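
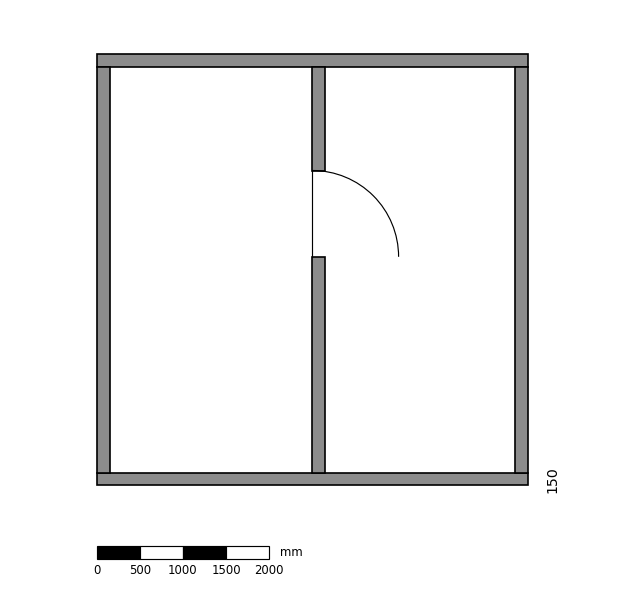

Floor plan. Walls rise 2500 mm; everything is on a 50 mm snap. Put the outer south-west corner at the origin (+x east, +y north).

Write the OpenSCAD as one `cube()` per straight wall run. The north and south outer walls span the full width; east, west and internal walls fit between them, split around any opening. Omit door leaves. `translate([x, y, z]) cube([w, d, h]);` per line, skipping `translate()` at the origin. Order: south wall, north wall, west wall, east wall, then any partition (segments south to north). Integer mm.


cube([5000, 150, 2500]);
translate([0, 4850, 0]) cube([5000, 150, 2500]);
translate([0, 150, 0]) cube([150, 4700, 2500]);
translate([4850, 150, 0]) cube([150, 4700, 2500]);
translate([2500, 150, 0]) cube([150, 2500, 2500]);
translate([2500, 3650, 0]) cube([150, 1200, 2500]);


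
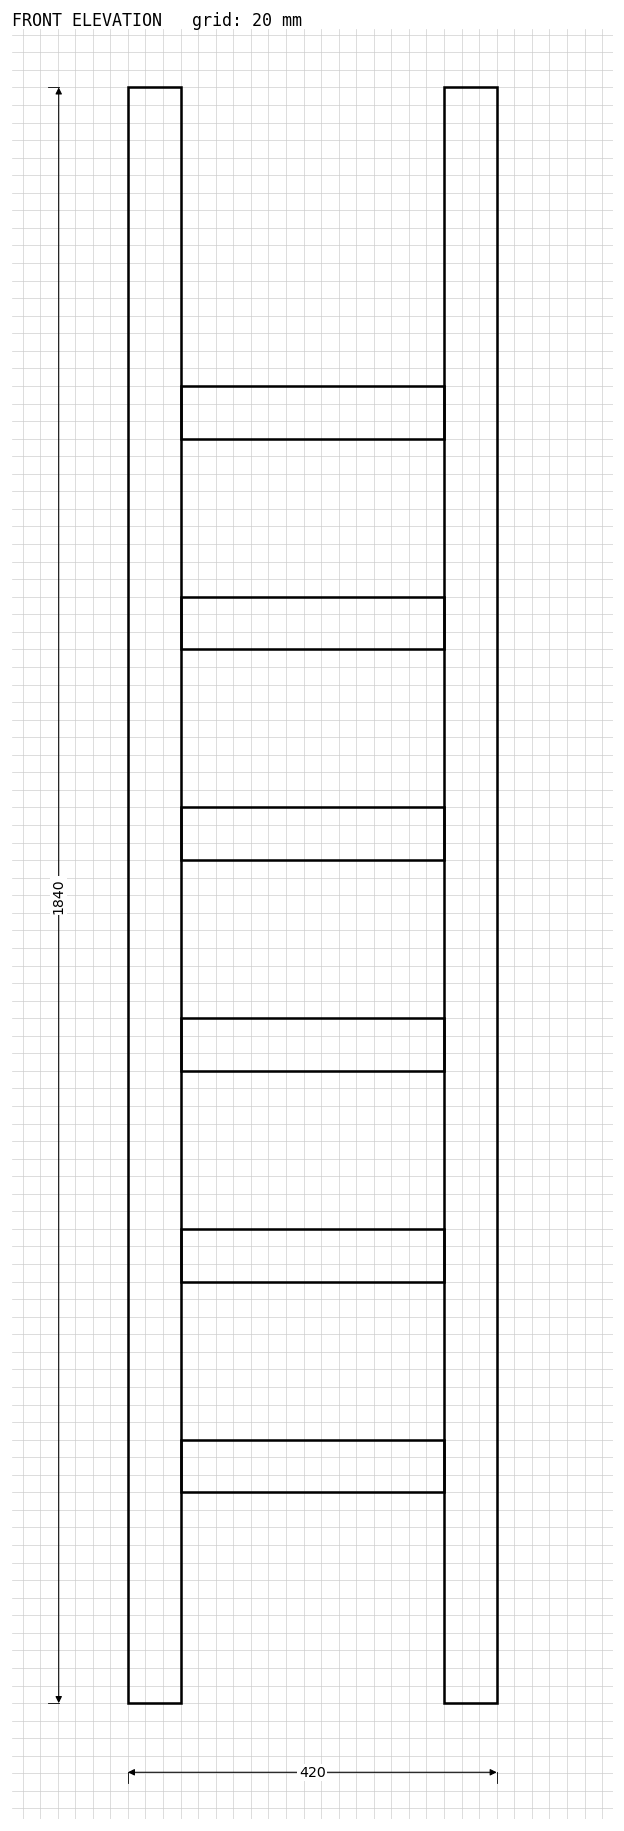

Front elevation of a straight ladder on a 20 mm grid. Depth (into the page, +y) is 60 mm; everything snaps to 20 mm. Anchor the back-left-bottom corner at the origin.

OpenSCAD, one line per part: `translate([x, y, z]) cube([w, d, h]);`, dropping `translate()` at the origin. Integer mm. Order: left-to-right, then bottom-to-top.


cube([60, 60, 1840]);
translate([60, 0, 240]) cube([300, 60, 60]);
translate([60, 0, 480]) cube([300, 60, 60]);
translate([60, 0, 720]) cube([300, 60, 60]);
translate([60, 0, 960]) cube([300, 60, 60]);
translate([60, 0, 1200]) cube([300, 60, 60]);
translate([60, 0, 1440]) cube([300, 60, 60]);
translate([360, 0, 0]) cube([60, 60, 1840]);


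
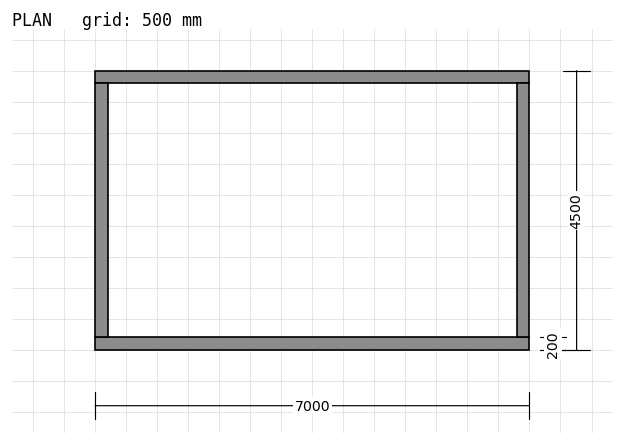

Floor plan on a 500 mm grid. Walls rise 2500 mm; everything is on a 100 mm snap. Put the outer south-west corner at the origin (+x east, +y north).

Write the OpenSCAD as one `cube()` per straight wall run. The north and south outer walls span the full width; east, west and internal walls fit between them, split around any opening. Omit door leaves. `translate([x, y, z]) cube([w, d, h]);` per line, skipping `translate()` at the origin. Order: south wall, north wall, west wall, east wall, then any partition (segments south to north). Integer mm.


cube([7000, 200, 2500]);
translate([0, 4300, 0]) cube([7000, 200, 2500]);
translate([0, 200, 0]) cube([200, 4100, 2500]);
translate([6800, 200, 0]) cube([200, 4100, 2500]);


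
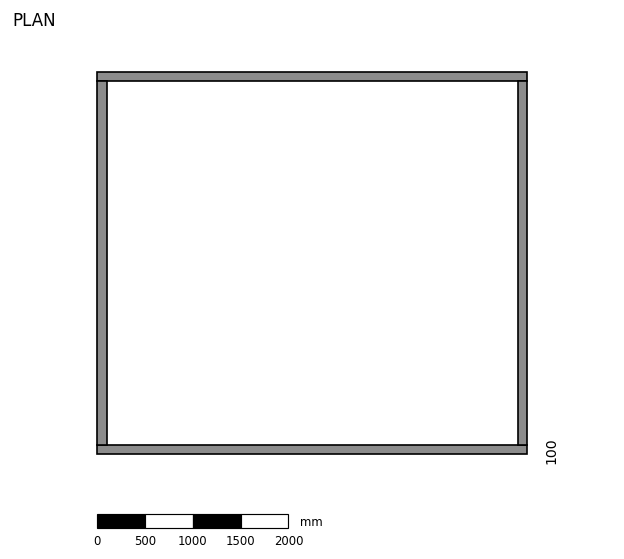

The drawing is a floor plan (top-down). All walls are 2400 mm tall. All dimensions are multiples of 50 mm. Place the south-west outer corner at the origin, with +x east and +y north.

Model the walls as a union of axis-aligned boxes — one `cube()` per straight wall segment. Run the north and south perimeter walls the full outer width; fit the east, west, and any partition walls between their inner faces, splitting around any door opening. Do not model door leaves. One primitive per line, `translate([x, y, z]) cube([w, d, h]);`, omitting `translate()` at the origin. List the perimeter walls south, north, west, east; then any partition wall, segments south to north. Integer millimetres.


cube([4500, 100, 2400]);
translate([0, 3900, 0]) cube([4500, 100, 2400]);
translate([0, 100, 0]) cube([100, 3800, 2400]);
translate([4400, 100, 0]) cube([100, 3800, 2400]);


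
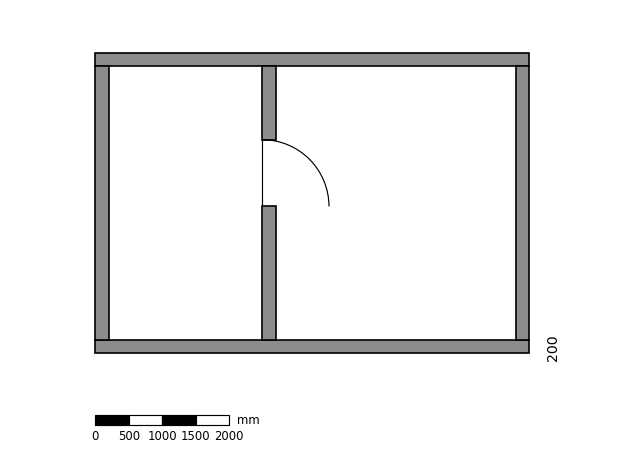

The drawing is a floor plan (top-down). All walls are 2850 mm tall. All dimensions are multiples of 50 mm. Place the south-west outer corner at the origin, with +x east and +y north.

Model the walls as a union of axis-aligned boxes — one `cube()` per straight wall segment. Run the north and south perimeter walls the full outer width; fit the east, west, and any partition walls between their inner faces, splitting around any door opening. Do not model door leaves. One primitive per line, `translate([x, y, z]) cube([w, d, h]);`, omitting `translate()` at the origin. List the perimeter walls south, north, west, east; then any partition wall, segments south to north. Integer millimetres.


cube([6500, 200, 2850]);
translate([0, 4300, 0]) cube([6500, 200, 2850]);
translate([0, 200, 0]) cube([200, 4100, 2850]);
translate([6300, 200, 0]) cube([200, 4100, 2850]);
translate([2500, 200, 0]) cube([200, 2000, 2850]);
translate([2500, 3200, 0]) cube([200, 1100, 2850]);


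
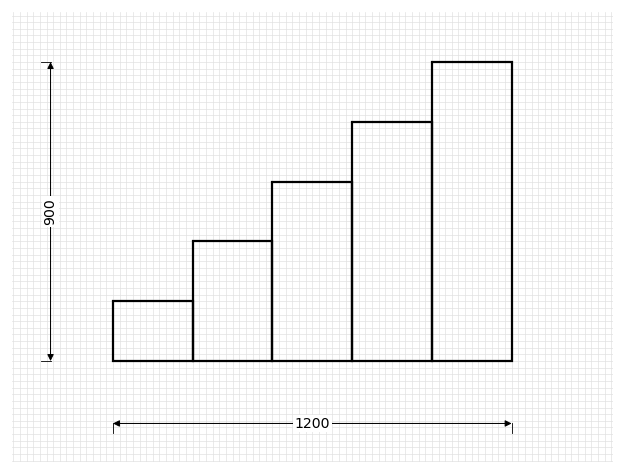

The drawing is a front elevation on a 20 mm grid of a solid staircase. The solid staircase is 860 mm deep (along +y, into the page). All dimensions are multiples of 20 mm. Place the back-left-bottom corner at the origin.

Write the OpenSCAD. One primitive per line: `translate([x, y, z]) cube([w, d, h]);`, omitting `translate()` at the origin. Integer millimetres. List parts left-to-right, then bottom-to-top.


cube([240, 860, 180]);
translate([240, 0, 0]) cube([240, 860, 360]);
translate([480, 0, 0]) cube([240, 860, 540]);
translate([720, 0, 0]) cube([240, 860, 720]);
translate([960, 0, 0]) cube([240, 860, 900]);


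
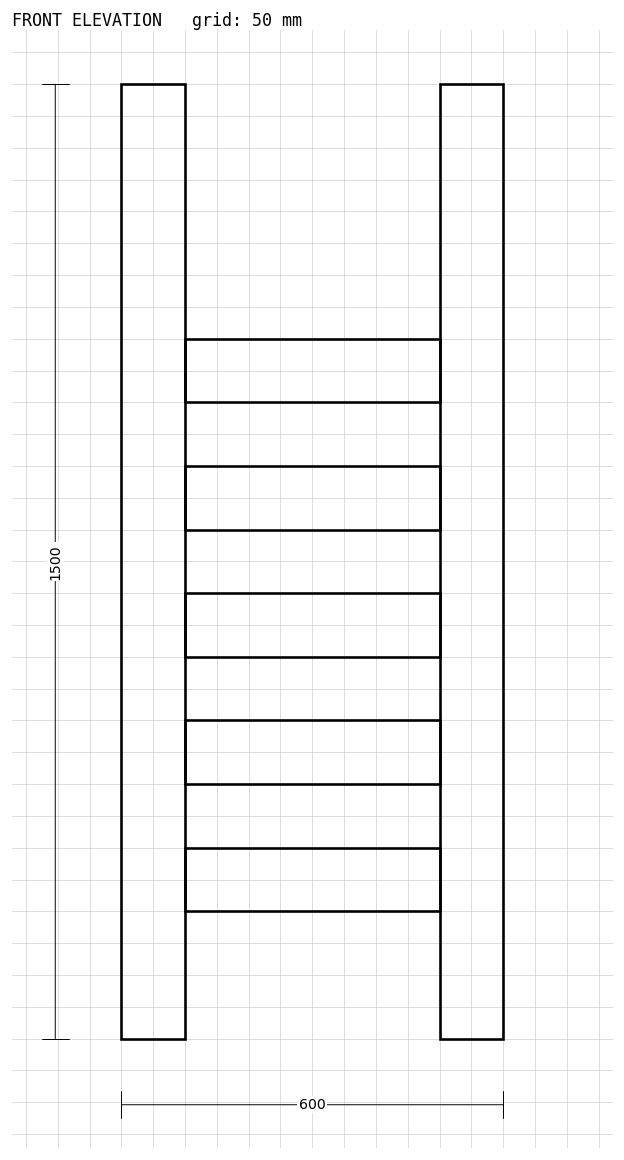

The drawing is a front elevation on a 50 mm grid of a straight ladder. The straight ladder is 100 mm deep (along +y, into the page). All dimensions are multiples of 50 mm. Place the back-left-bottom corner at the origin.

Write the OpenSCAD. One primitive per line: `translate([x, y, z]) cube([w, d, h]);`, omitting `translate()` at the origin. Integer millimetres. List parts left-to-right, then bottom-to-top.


cube([100, 100, 1500]);
translate([100, 0, 200]) cube([400, 100, 100]);
translate([100, 0, 400]) cube([400, 100, 100]);
translate([100, 0, 600]) cube([400, 100, 100]);
translate([100, 0, 800]) cube([400, 100, 100]);
translate([100, 0, 1000]) cube([400, 100, 100]);
translate([500, 0, 0]) cube([100, 100, 1500]);


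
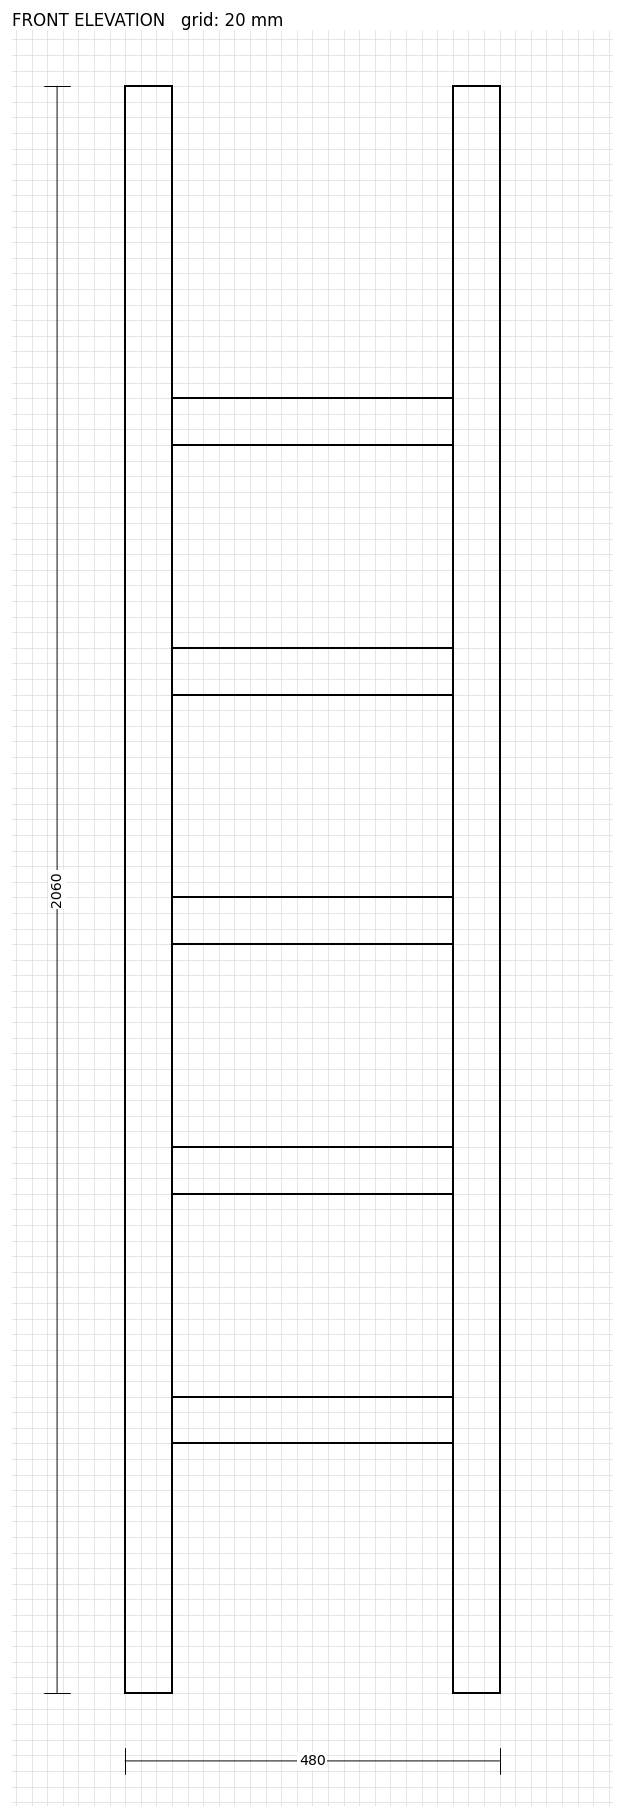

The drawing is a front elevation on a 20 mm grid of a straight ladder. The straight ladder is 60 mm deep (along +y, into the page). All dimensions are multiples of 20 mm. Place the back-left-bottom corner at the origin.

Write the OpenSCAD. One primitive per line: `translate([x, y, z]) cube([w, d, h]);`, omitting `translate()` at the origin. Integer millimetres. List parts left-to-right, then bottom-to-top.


cube([60, 60, 2060]);
translate([60, 0, 320]) cube([360, 60, 60]);
translate([60, 0, 640]) cube([360, 60, 60]);
translate([60, 0, 960]) cube([360, 60, 60]);
translate([60, 0, 1280]) cube([360, 60, 60]);
translate([60, 0, 1600]) cube([360, 60, 60]);
translate([420, 0, 0]) cube([60, 60, 2060]);


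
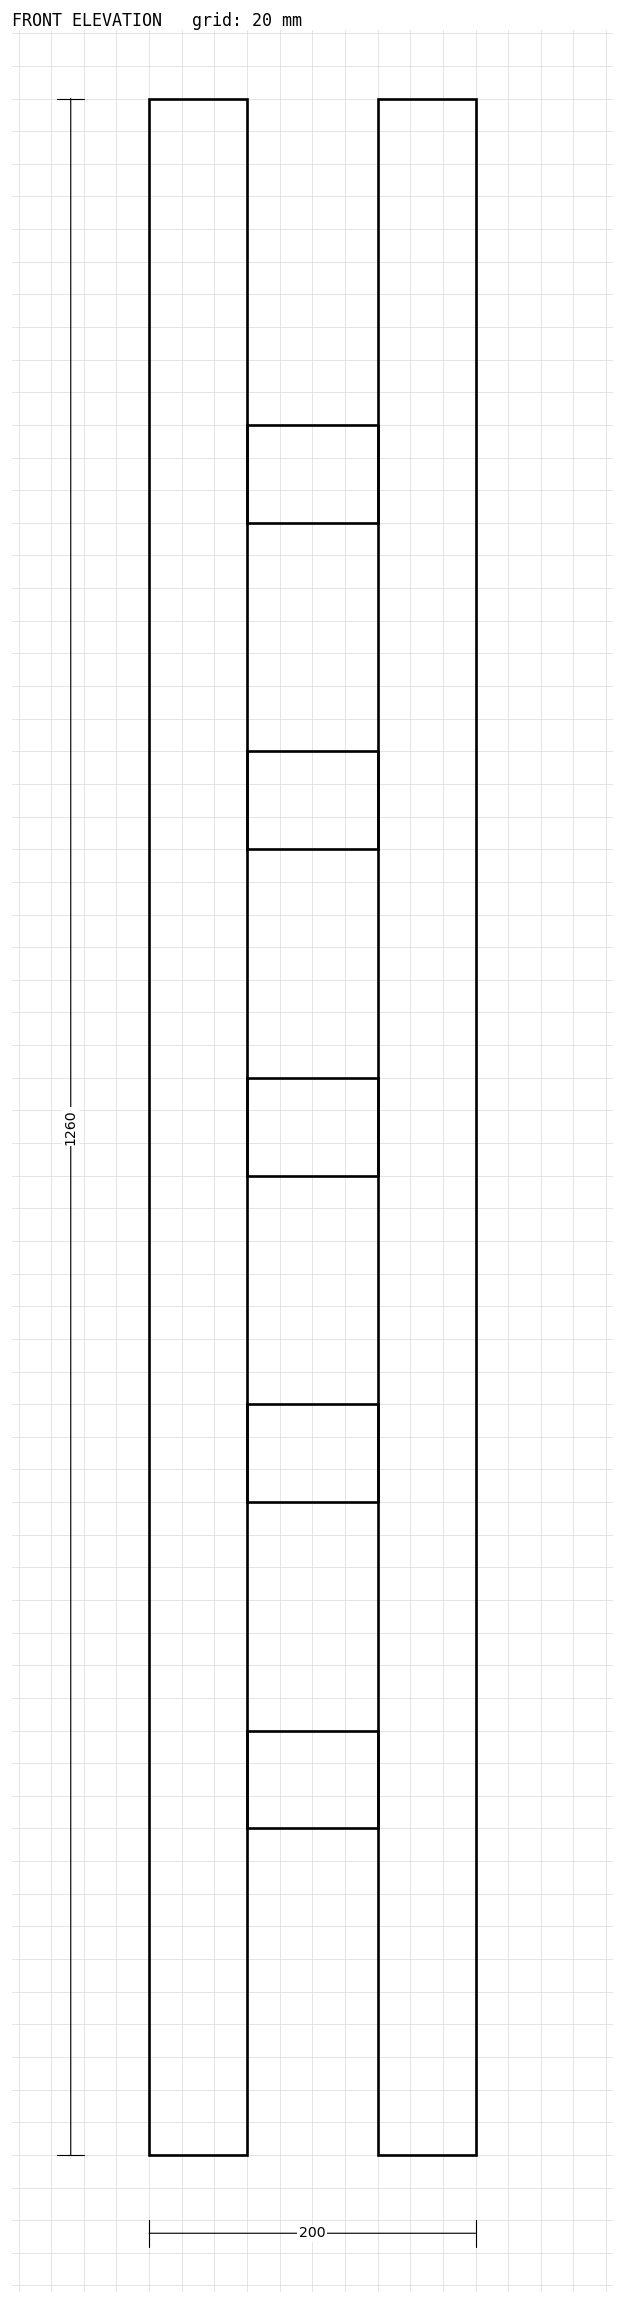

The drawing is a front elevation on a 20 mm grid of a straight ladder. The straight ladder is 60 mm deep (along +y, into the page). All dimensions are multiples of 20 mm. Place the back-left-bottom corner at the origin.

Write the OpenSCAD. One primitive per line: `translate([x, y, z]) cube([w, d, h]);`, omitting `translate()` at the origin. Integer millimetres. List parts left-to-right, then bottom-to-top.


cube([60, 60, 1260]);
translate([60, 0, 200]) cube([80, 60, 60]);
translate([60, 0, 400]) cube([80, 60, 60]);
translate([60, 0, 600]) cube([80, 60, 60]);
translate([60, 0, 800]) cube([80, 60, 60]);
translate([60, 0, 1000]) cube([80, 60, 60]);
translate([140, 0, 0]) cube([60, 60, 1260]);


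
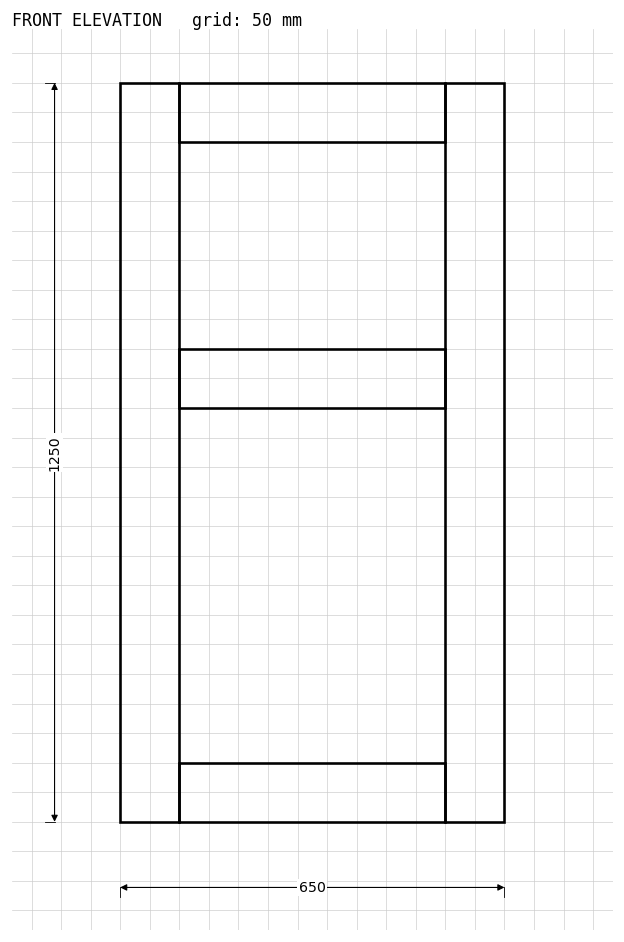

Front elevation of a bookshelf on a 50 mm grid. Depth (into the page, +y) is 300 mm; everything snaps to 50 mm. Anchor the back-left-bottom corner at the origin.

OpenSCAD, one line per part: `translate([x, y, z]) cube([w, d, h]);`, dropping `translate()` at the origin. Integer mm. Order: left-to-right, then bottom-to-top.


cube([100, 300, 1250]);
translate([100, 0, 0]) cube([450, 300, 100]);
translate([100, 0, 700]) cube([450, 300, 100]);
translate([100, 0, 1150]) cube([450, 300, 100]);
translate([550, 0, 0]) cube([100, 300, 1250]);


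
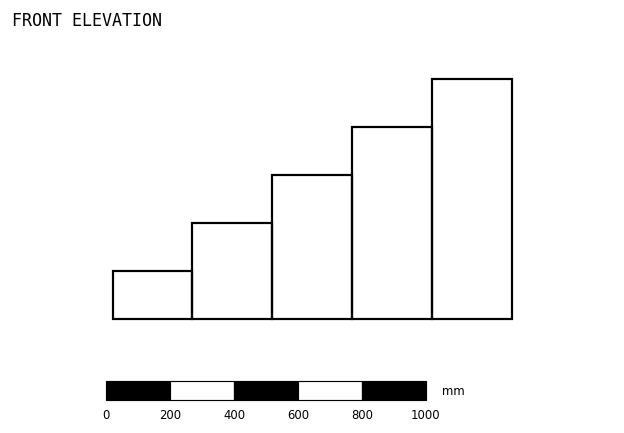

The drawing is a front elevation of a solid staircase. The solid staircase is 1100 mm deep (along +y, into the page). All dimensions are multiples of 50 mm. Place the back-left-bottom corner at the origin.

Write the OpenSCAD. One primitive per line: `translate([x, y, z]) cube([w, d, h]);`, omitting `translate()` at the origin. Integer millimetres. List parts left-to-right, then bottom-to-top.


cube([250, 1100, 150]);
translate([250, 0, 0]) cube([250, 1100, 300]);
translate([500, 0, 0]) cube([250, 1100, 450]);
translate([750, 0, 0]) cube([250, 1100, 600]);
translate([1000, 0, 0]) cube([250, 1100, 750]);


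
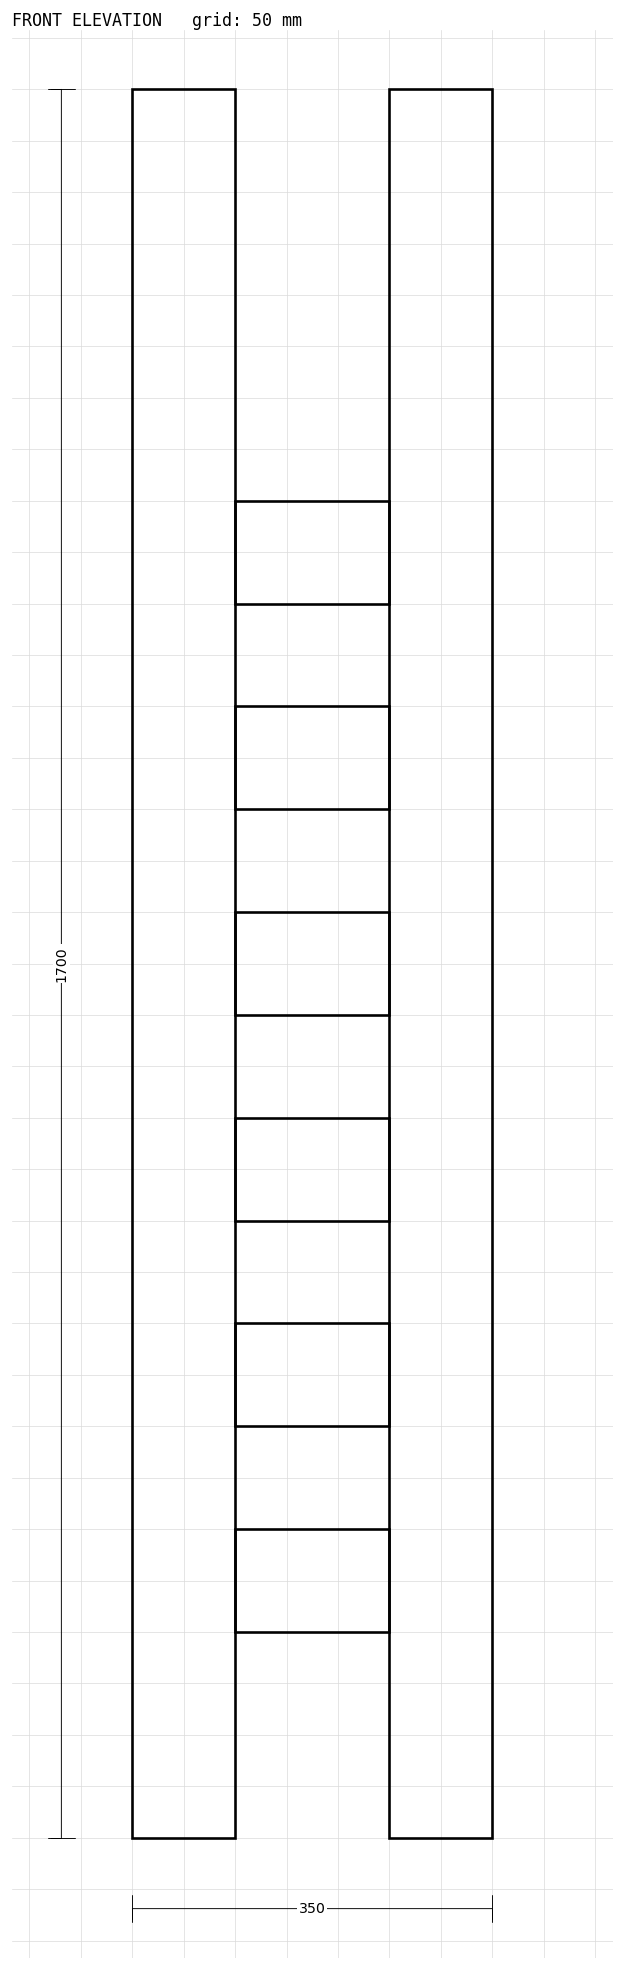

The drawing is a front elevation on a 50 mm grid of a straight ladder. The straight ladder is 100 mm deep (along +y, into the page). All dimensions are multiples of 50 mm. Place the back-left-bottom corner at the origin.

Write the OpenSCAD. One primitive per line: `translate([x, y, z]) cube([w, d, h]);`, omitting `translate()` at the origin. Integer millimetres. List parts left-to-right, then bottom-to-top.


cube([100, 100, 1700]);
translate([100, 0, 200]) cube([150, 100, 100]);
translate([100, 0, 400]) cube([150, 100, 100]);
translate([100, 0, 600]) cube([150, 100, 100]);
translate([100, 0, 800]) cube([150, 100, 100]);
translate([100, 0, 1000]) cube([150, 100, 100]);
translate([100, 0, 1200]) cube([150, 100, 100]);
translate([250, 0, 0]) cube([100, 100, 1700]);


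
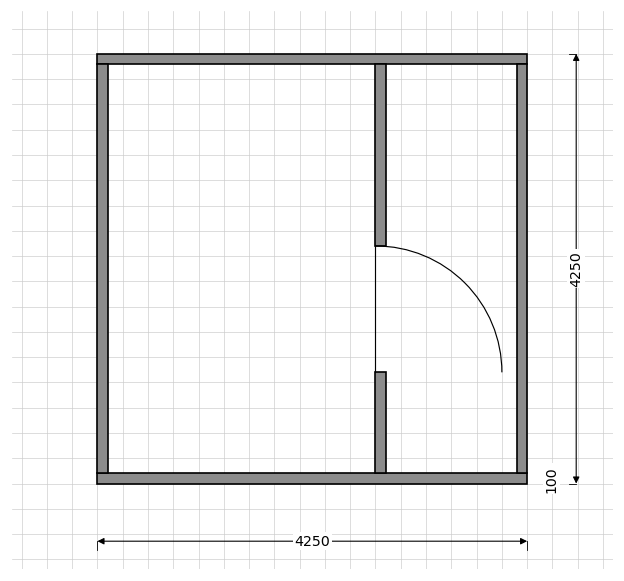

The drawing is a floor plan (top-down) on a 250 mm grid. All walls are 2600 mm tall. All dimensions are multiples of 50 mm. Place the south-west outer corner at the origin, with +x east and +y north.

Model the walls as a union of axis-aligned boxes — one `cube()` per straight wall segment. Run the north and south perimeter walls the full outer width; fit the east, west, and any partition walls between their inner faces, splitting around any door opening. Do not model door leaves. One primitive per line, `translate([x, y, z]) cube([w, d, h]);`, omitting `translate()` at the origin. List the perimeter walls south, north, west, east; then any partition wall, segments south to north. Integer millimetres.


cube([4250, 100, 2600]);
translate([0, 4150, 0]) cube([4250, 100, 2600]);
translate([0, 100, 0]) cube([100, 4050, 2600]);
translate([4150, 100, 0]) cube([100, 4050, 2600]);
translate([2750, 100, 0]) cube([100, 1000, 2600]);
translate([2750, 2350, 0]) cube([100, 1800, 2600]);


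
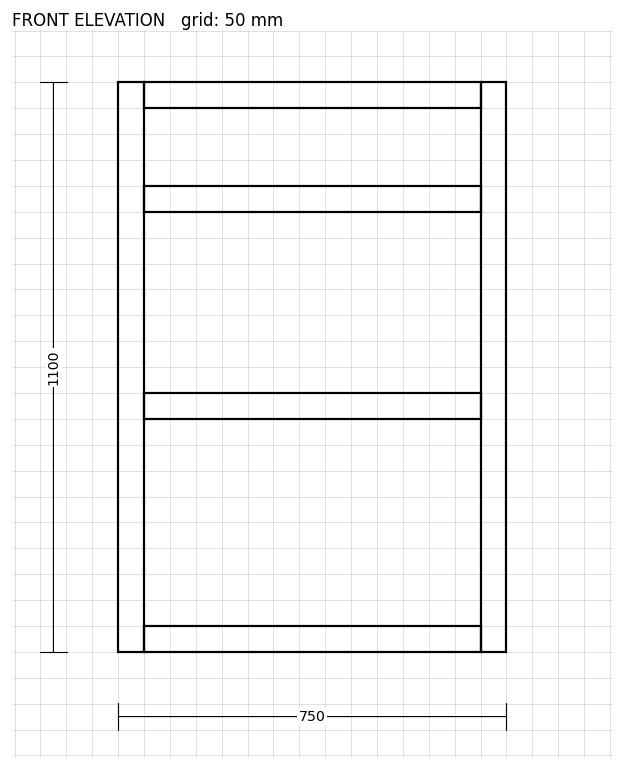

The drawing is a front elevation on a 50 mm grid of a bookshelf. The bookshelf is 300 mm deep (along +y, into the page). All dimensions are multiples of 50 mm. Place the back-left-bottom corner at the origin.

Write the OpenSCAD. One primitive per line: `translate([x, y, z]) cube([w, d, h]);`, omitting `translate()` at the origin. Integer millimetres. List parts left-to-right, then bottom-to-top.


cube([50, 300, 1100]);
translate([50, 0, 0]) cube([650, 300, 50]);
translate([50, 0, 450]) cube([650, 300, 50]);
translate([50, 0, 850]) cube([650, 300, 50]);
translate([50, 0, 1050]) cube([650, 300, 50]);
translate([700, 0, 0]) cube([50, 300, 1100]);


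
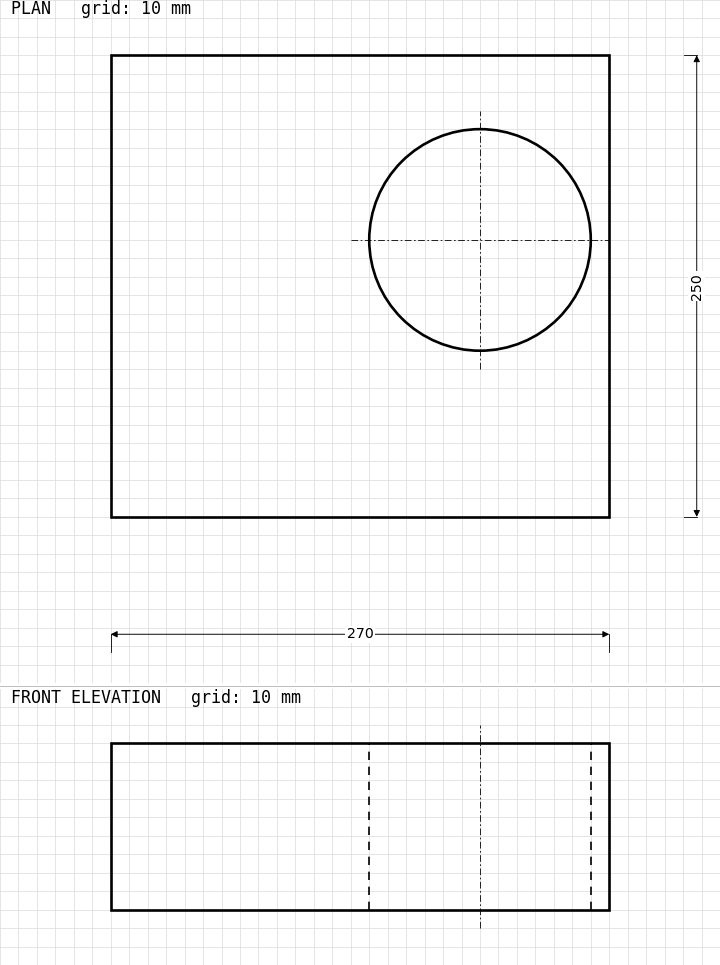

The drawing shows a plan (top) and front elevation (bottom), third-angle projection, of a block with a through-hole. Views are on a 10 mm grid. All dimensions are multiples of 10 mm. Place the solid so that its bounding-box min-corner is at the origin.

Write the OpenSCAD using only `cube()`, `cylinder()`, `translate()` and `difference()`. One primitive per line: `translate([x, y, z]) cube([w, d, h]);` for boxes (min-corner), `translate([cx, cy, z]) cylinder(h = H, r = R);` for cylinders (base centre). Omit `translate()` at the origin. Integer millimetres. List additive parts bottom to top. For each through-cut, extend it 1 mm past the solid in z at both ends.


difference() {
  cube([270, 250, 90]);
  translate([200, 150, -1]) cylinder(h = 92, r = 60);
}


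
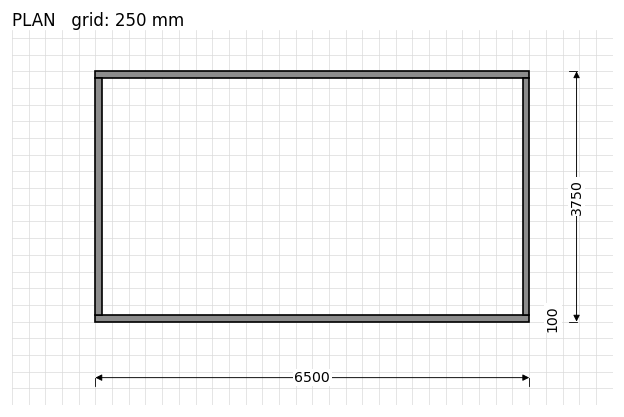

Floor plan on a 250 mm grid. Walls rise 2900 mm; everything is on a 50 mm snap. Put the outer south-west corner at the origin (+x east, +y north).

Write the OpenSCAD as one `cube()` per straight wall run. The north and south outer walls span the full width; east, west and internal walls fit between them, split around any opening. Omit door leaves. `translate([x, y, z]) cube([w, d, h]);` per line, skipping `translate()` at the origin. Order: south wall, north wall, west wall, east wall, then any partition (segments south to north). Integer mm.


cube([6500, 100, 2900]);
translate([0, 3650, 0]) cube([6500, 100, 2900]);
translate([0, 100, 0]) cube([100, 3550, 2900]);
translate([6400, 100, 0]) cube([100, 3550, 2900]);


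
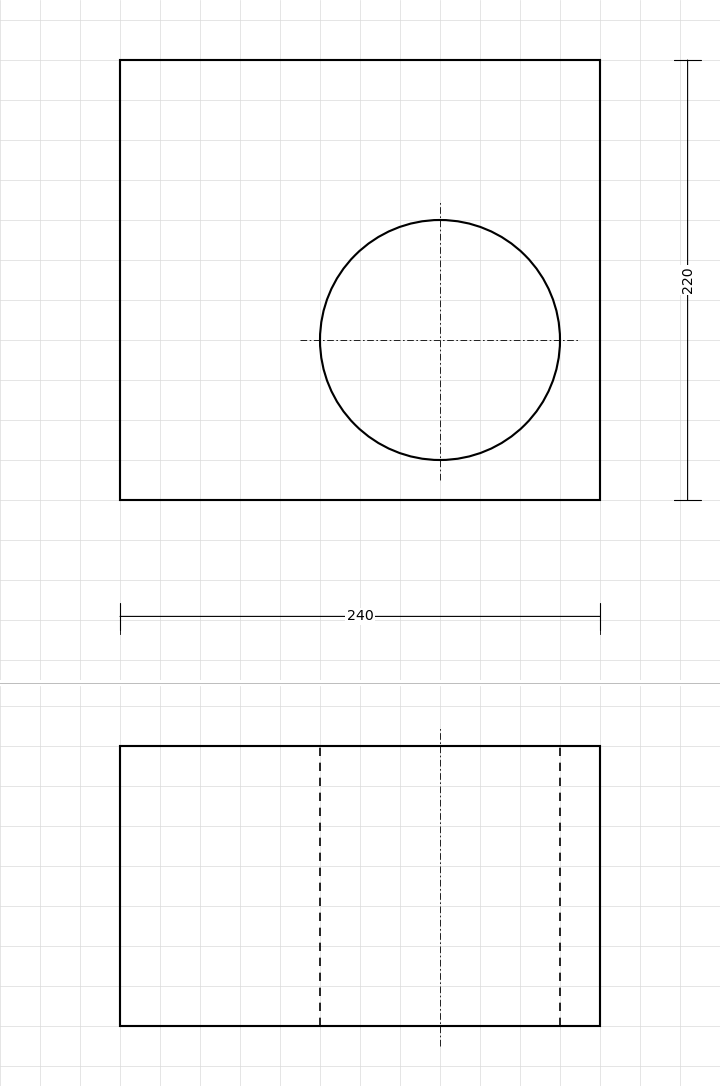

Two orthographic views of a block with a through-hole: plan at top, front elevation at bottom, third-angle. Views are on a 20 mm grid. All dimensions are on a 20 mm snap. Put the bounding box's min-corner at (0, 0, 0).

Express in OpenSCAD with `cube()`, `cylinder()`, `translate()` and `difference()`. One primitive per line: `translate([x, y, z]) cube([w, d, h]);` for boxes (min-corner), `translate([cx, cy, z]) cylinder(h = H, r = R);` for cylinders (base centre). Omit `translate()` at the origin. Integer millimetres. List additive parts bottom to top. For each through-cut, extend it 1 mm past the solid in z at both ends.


difference() {
  cube([240, 220, 140]);
  translate([160, 80, -1]) cylinder(h = 142, r = 60);
}


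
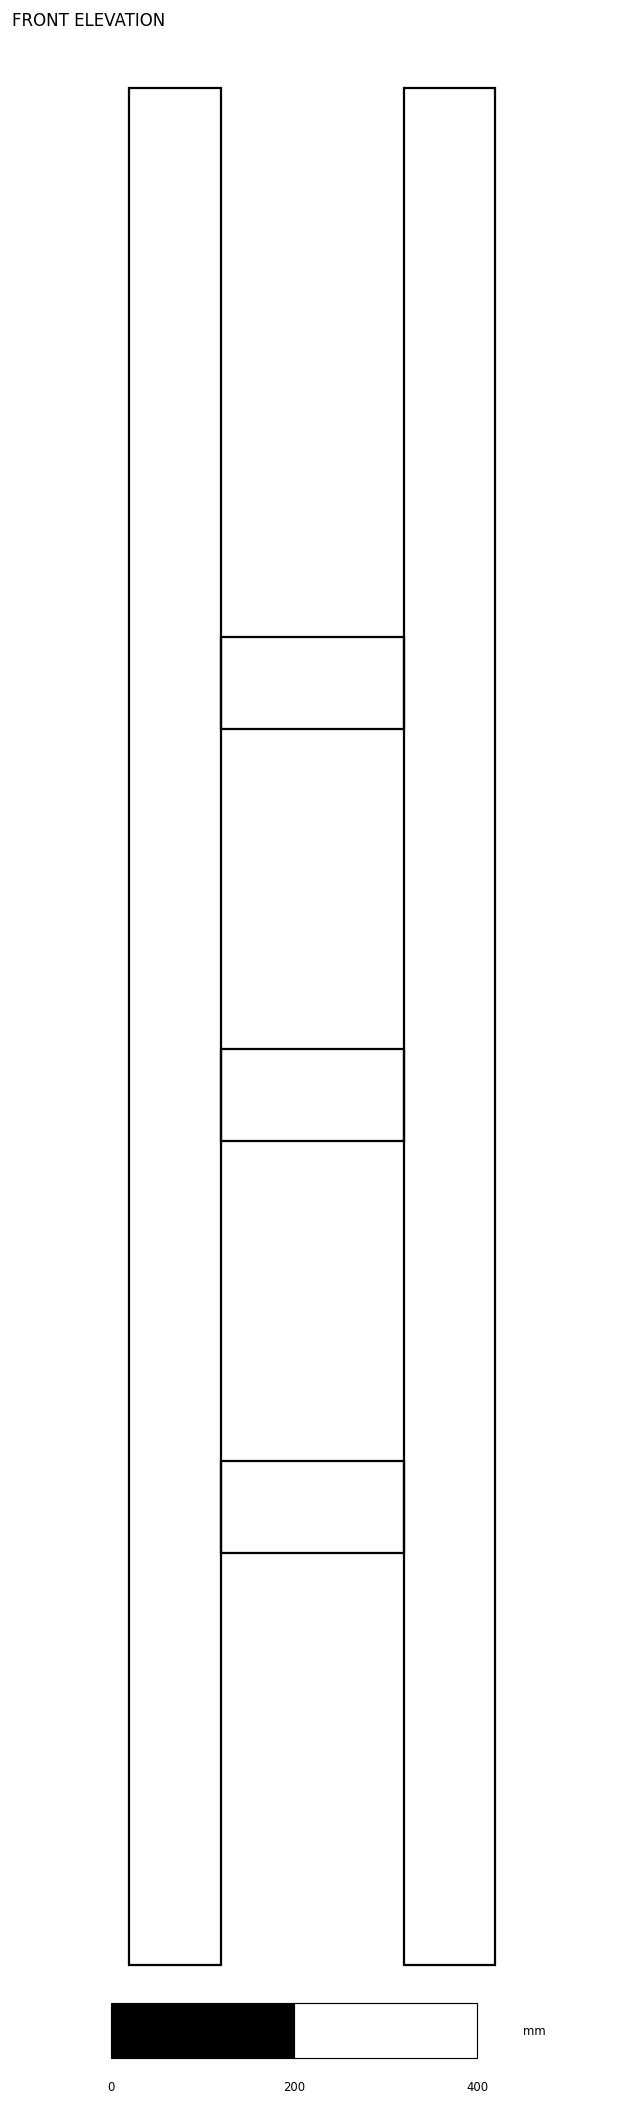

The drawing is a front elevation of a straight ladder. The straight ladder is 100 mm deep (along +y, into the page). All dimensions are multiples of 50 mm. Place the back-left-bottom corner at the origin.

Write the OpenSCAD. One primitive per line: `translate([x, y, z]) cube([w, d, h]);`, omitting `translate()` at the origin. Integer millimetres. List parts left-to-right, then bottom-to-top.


cube([100, 100, 2050]);
translate([100, 0, 450]) cube([200, 100, 100]);
translate([100, 0, 900]) cube([200, 100, 100]);
translate([100, 0, 1350]) cube([200, 100, 100]);
translate([300, 0, 0]) cube([100, 100, 2050]);


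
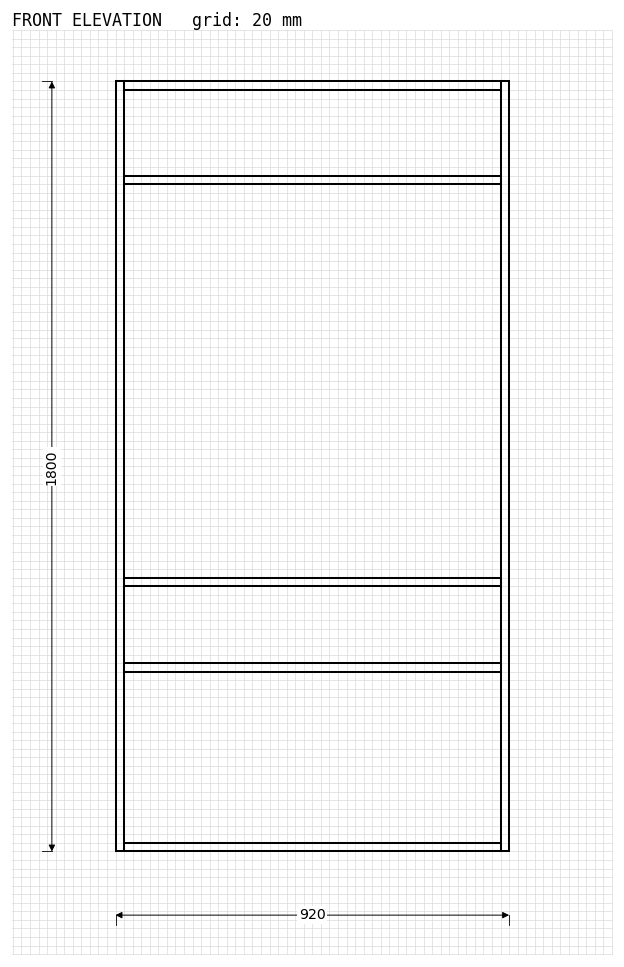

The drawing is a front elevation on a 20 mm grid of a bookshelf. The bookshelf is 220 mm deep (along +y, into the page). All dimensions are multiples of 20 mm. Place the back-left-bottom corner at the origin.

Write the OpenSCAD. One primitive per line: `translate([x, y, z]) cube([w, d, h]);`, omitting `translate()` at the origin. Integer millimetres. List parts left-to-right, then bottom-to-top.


cube([20, 220, 1800]);
translate([20, 0, 0]) cube([880, 220, 20]);
translate([20, 0, 420]) cube([880, 220, 20]);
translate([20, 0, 620]) cube([880, 220, 20]);
translate([20, 0, 1560]) cube([880, 220, 20]);
translate([20, 0, 1780]) cube([880, 220, 20]);
translate([900, 0, 0]) cube([20, 220, 1800]);


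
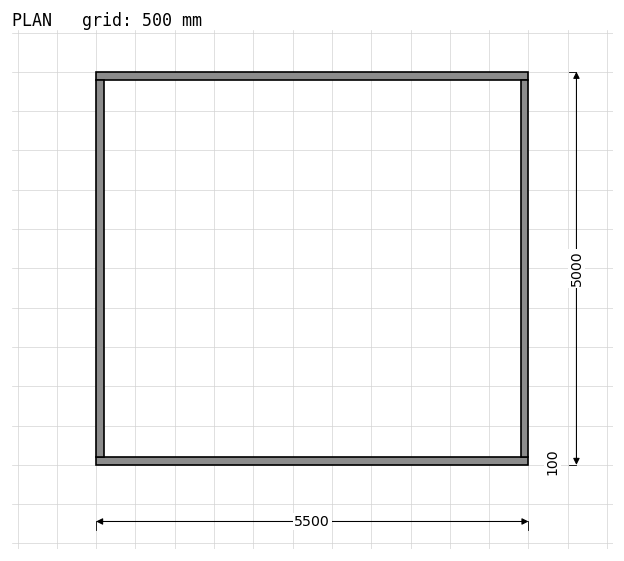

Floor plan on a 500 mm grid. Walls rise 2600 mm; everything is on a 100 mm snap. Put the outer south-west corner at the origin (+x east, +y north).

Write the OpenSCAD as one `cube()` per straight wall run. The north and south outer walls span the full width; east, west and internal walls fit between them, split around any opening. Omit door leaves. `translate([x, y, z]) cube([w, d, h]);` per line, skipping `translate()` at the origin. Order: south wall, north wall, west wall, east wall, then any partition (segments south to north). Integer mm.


cube([5500, 100, 2600]);
translate([0, 4900, 0]) cube([5500, 100, 2600]);
translate([0, 100, 0]) cube([100, 4800, 2600]);
translate([5400, 100, 0]) cube([100, 4800, 2600]);


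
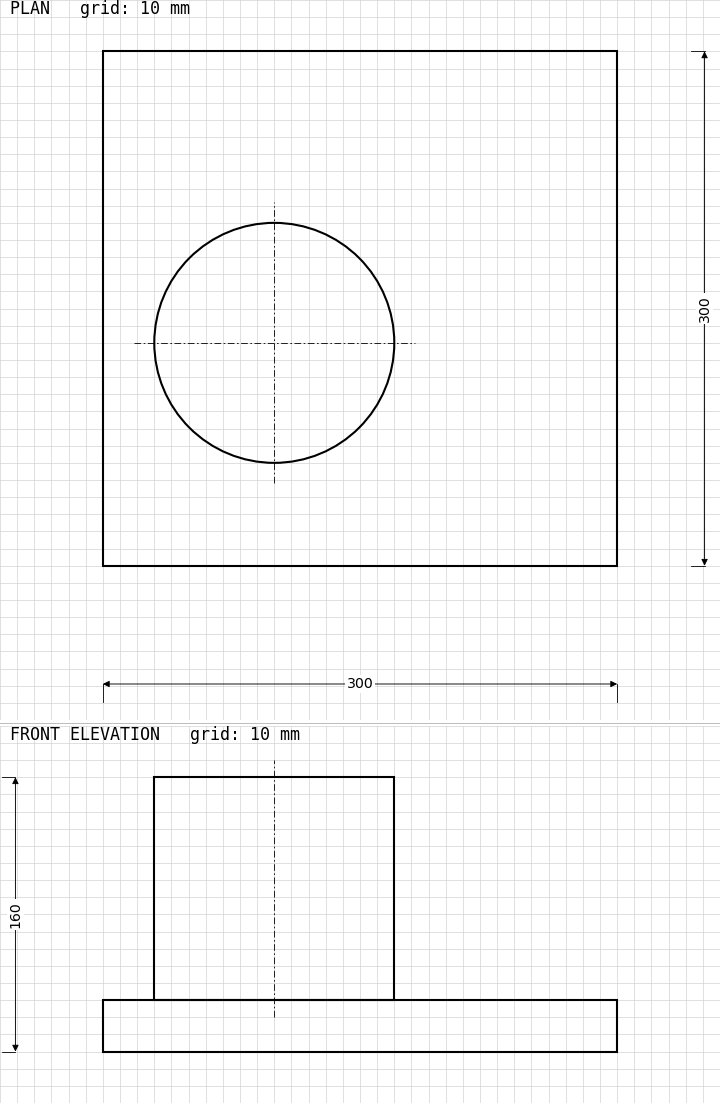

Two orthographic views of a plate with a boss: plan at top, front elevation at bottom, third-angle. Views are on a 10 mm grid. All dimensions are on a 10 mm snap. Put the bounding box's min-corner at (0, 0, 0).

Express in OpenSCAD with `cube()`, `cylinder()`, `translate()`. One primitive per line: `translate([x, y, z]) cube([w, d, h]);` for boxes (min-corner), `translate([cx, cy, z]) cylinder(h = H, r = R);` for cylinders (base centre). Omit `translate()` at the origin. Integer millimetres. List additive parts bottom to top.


cube([300, 300, 30]);
translate([100, 130, 30]) cylinder(h = 130, r = 70);


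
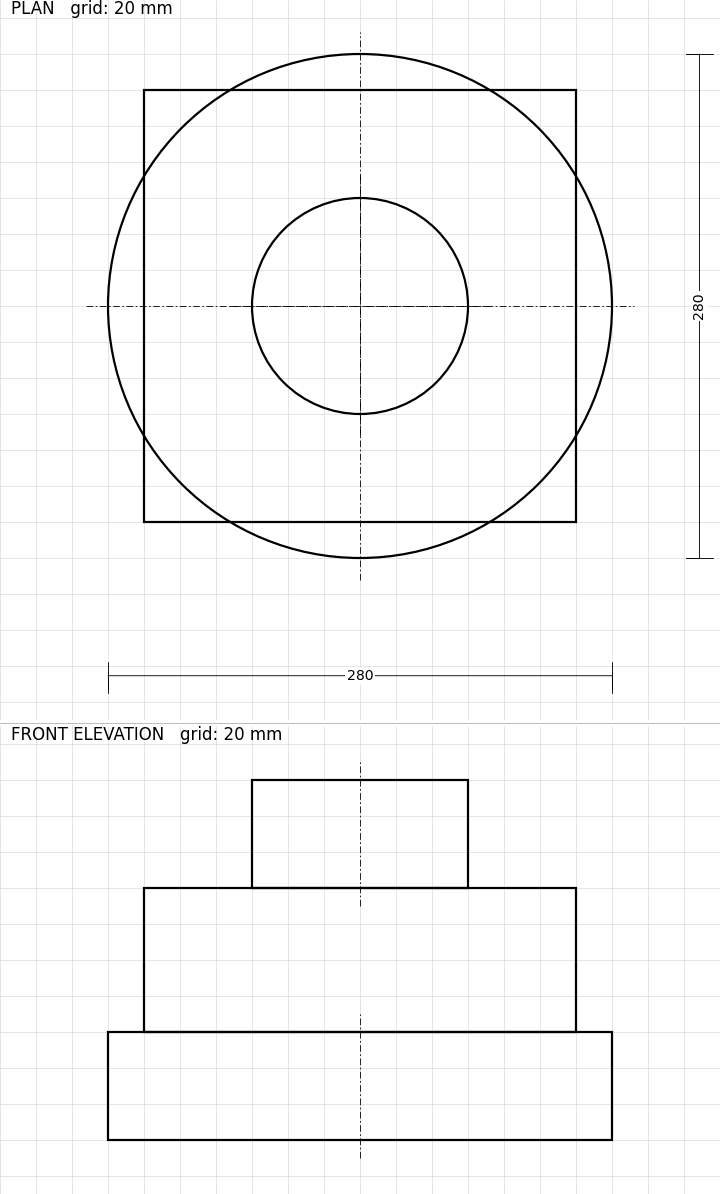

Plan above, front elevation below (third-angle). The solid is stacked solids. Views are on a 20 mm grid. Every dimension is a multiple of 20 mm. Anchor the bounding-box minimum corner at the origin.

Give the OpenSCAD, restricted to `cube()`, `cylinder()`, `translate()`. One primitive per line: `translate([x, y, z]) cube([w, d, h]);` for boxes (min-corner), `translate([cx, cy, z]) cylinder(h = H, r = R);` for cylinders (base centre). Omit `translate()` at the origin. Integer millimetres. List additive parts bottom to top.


translate([140, 140, 0]) cylinder(h = 60, r = 140);
translate([20, 20, 60]) cube([240, 240, 80]);
translate([140, 140, 140]) cylinder(h = 60, r = 60);


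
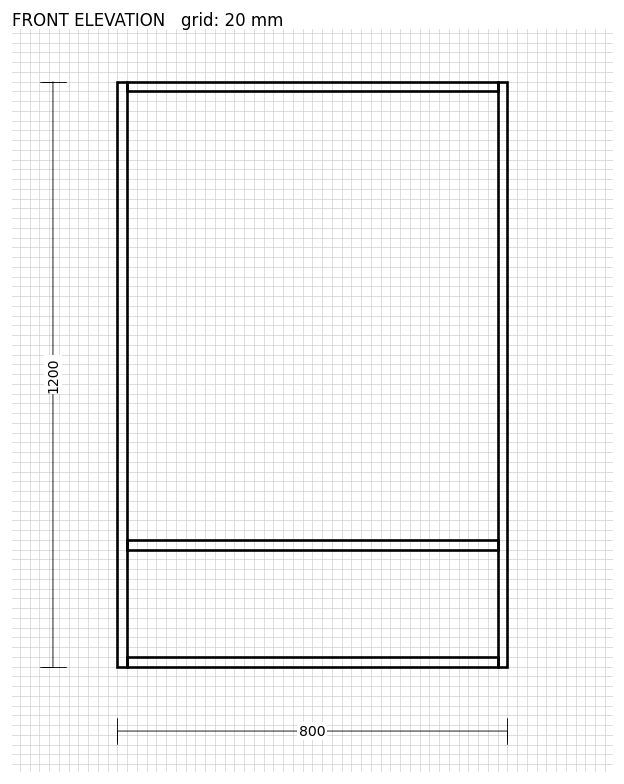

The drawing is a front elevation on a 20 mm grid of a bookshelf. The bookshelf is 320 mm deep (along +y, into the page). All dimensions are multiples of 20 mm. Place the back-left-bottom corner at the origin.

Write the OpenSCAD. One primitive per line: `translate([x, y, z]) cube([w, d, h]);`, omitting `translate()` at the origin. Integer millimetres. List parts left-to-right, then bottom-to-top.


cube([20, 320, 1200]);
translate([20, 0, 0]) cube([760, 320, 20]);
translate([20, 0, 240]) cube([760, 320, 20]);
translate([20, 0, 1180]) cube([760, 320, 20]);
translate([780, 0, 0]) cube([20, 320, 1200]);


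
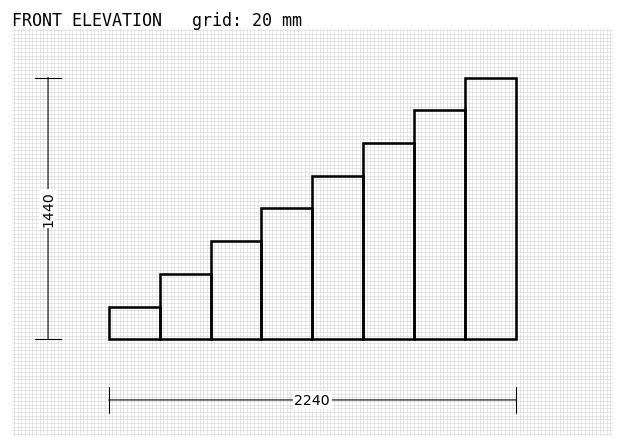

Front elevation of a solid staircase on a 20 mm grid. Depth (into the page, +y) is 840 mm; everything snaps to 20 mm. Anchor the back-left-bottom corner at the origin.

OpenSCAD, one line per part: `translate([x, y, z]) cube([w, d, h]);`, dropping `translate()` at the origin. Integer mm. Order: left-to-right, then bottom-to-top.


cube([280, 840, 180]);
translate([280, 0, 0]) cube([280, 840, 360]);
translate([560, 0, 0]) cube([280, 840, 540]);
translate([840, 0, 0]) cube([280, 840, 720]);
translate([1120, 0, 0]) cube([280, 840, 900]);
translate([1400, 0, 0]) cube([280, 840, 1080]);
translate([1680, 0, 0]) cube([280, 840, 1260]);
translate([1960, 0, 0]) cube([280, 840, 1440]);


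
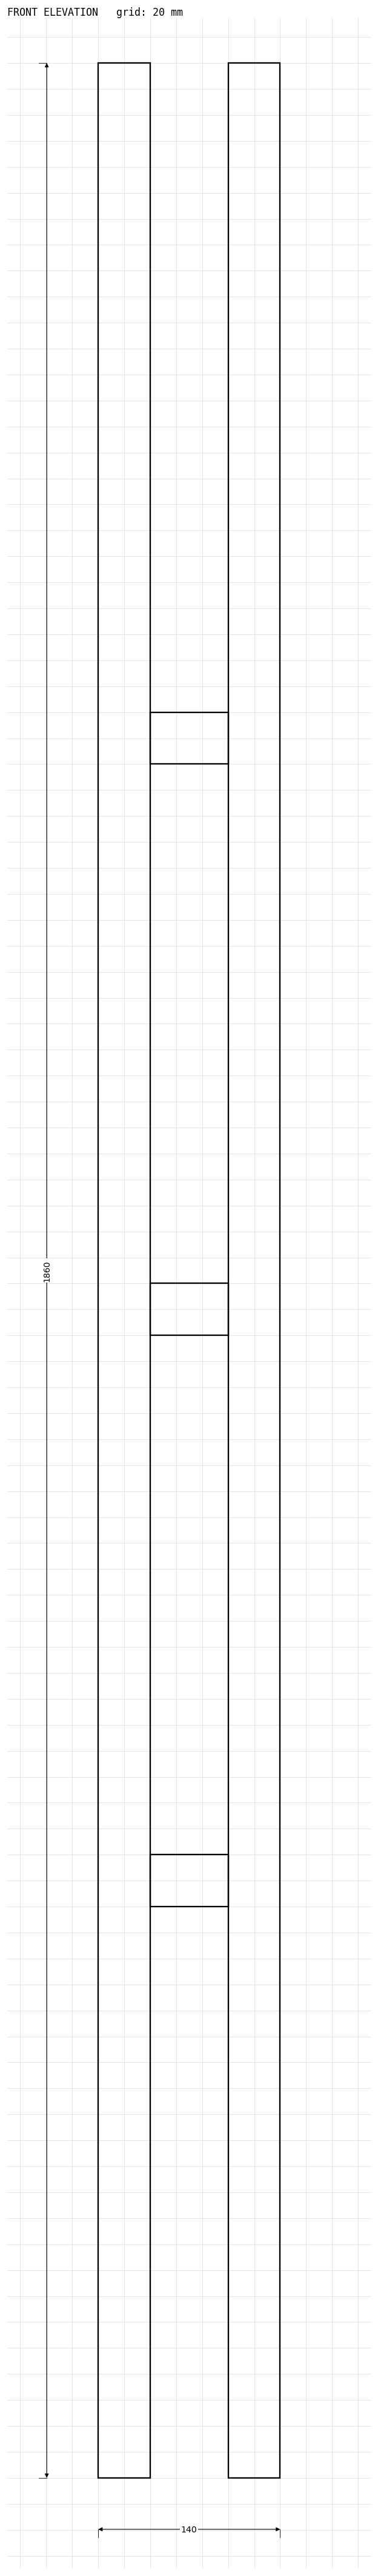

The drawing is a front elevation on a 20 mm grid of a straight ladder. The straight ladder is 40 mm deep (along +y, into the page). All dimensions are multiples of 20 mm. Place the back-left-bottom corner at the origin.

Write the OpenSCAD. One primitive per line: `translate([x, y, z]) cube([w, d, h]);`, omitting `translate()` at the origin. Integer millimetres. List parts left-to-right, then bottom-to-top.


cube([40, 40, 1860]);
translate([40, 0, 440]) cube([60, 40, 40]);
translate([40, 0, 880]) cube([60, 40, 40]);
translate([40, 0, 1320]) cube([60, 40, 40]);
translate([100, 0, 0]) cube([40, 40, 1860]);


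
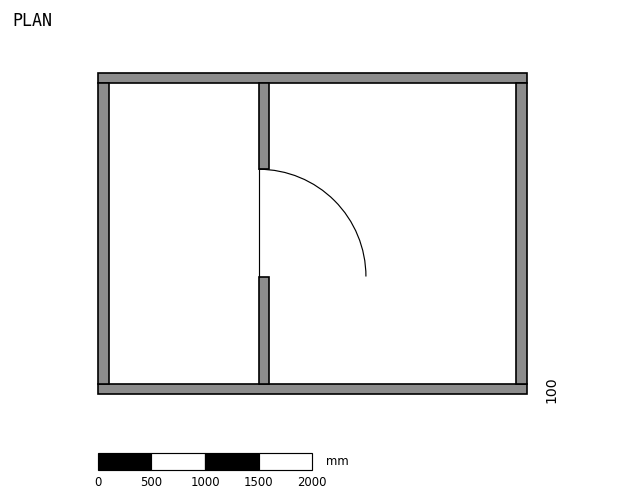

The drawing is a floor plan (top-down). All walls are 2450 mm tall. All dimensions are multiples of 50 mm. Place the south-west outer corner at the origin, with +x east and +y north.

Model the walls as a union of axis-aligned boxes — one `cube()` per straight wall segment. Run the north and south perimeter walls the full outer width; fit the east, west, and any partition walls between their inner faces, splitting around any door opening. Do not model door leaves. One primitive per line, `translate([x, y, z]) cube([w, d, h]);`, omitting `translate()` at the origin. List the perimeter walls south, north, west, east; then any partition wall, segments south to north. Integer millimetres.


cube([4000, 100, 2450]);
translate([0, 2900, 0]) cube([4000, 100, 2450]);
translate([0, 100, 0]) cube([100, 2800, 2450]);
translate([3900, 100, 0]) cube([100, 2800, 2450]);
translate([1500, 100, 0]) cube([100, 1000, 2450]);
translate([1500, 2100, 0]) cube([100, 800, 2450]);


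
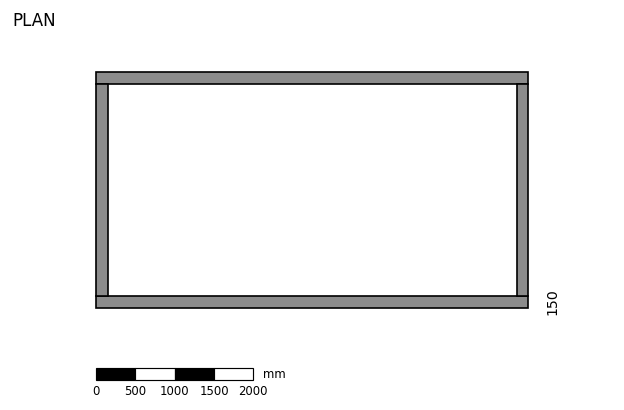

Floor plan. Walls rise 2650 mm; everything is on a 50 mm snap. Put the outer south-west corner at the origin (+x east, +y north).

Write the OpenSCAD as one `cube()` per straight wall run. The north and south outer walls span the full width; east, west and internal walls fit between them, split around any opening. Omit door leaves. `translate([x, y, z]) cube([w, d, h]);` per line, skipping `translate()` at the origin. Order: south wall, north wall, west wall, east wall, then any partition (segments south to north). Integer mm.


cube([5500, 150, 2650]);
translate([0, 2850, 0]) cube([5500, 150, 2650]);
translate([0, 150, 0]) cube([150, 2700, 2650]);
translate([5350, 150, 0]) cube([150, 2700, 2650]);


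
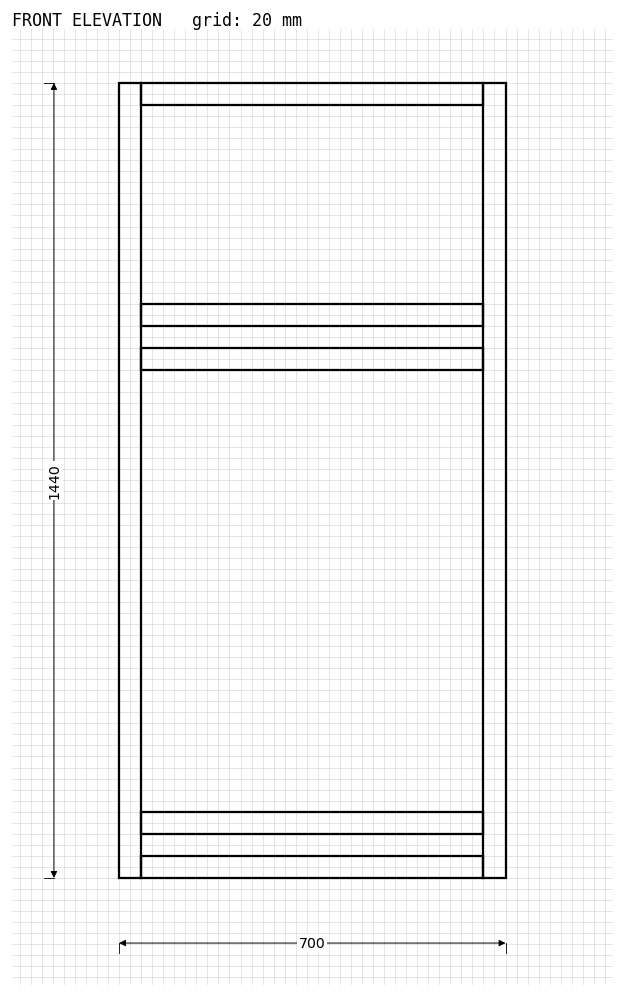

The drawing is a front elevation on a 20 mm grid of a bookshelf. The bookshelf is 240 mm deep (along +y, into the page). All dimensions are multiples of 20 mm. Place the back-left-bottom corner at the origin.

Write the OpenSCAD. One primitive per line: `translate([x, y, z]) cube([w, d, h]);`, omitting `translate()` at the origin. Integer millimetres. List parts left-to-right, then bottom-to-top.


cube([40, 240, 1440]);
translate([40, 0, 0]) cube([620, 240, 40]);
translate([40, 0, 80]) cube([620, 240, 40]);
translate([40, 0, 920]) cube([620, 240, 40]);
translate([40, 0, 1000]) cube([620, 240, 40]);
translate([40, 0, 1400]) cube([620, 240, 40]);
translate([660, 0, 0]) cube([40, 240, 1440]);


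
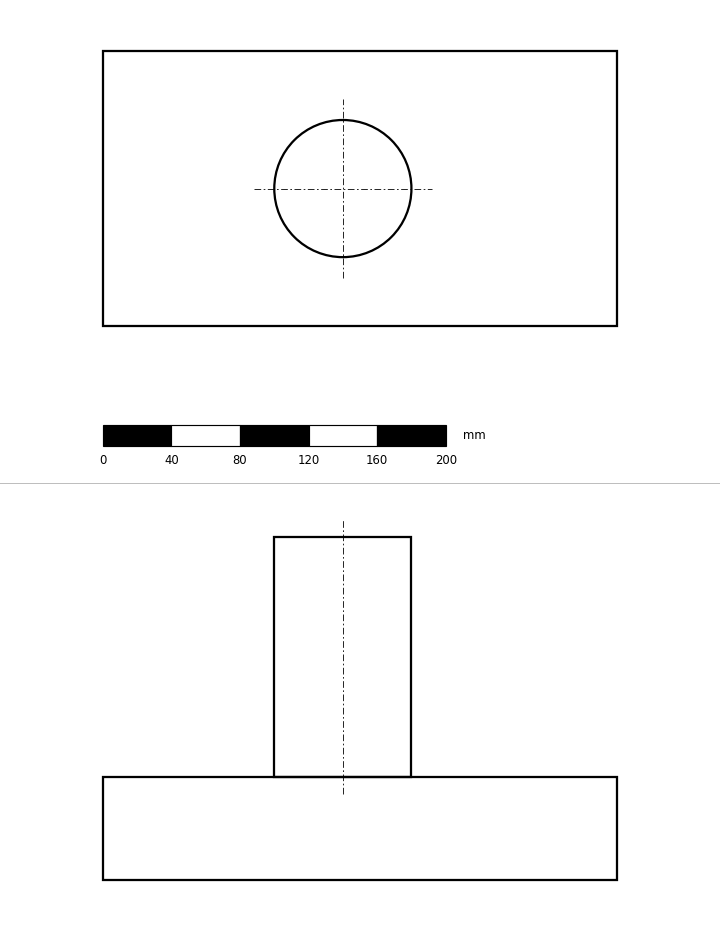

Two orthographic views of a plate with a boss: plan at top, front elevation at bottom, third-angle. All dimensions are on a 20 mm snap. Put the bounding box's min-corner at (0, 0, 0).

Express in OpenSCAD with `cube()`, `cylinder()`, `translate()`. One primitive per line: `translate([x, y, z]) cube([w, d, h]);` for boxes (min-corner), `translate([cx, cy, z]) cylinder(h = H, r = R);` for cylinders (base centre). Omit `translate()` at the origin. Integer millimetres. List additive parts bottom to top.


cube([300, 160, 60]);
translate([140, 80, 60]) cylinder(h = 140, r = 40);


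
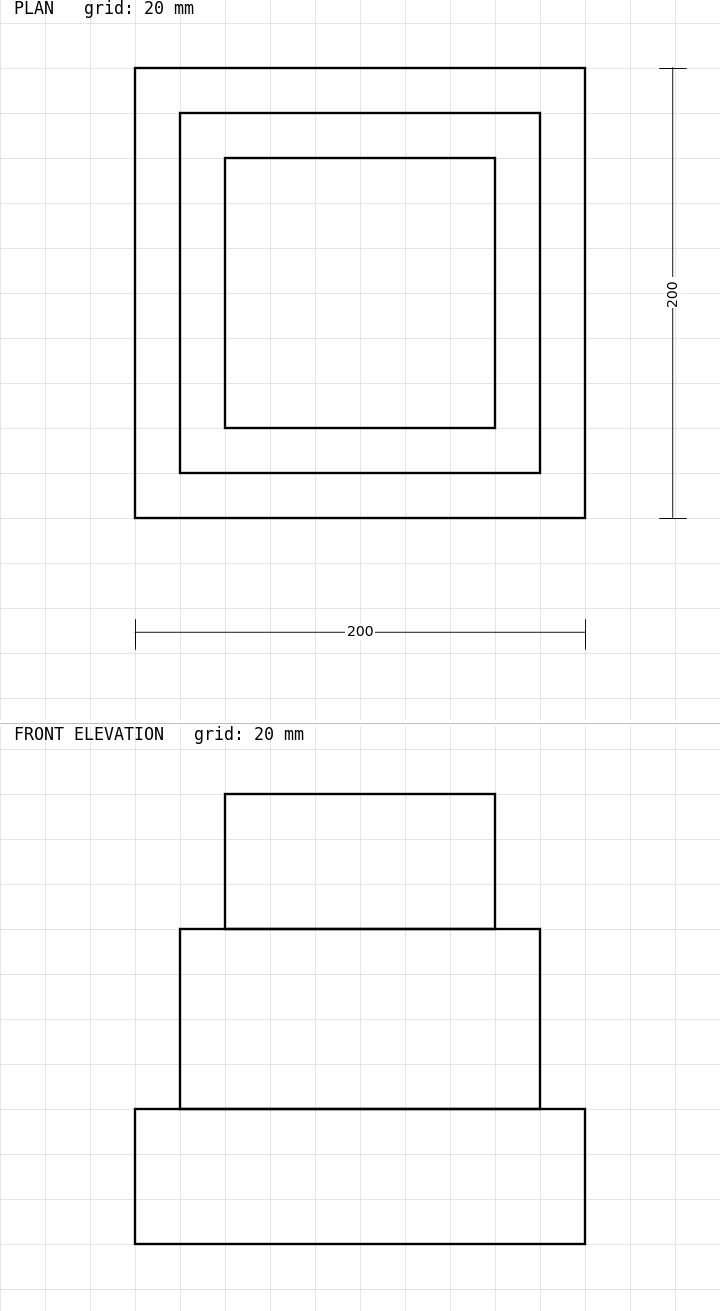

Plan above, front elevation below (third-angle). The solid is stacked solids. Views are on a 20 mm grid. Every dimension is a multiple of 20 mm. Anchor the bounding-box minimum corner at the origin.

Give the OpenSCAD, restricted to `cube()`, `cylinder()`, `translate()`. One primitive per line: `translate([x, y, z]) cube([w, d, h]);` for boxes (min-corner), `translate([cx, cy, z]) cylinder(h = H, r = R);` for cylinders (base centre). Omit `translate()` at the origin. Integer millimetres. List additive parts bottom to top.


cube([200, 200, 60]);
translate([20, 20, 60]) cube([160, 160, 80]);
translate([40, 40, 140]) cube([120, 120, 60]);


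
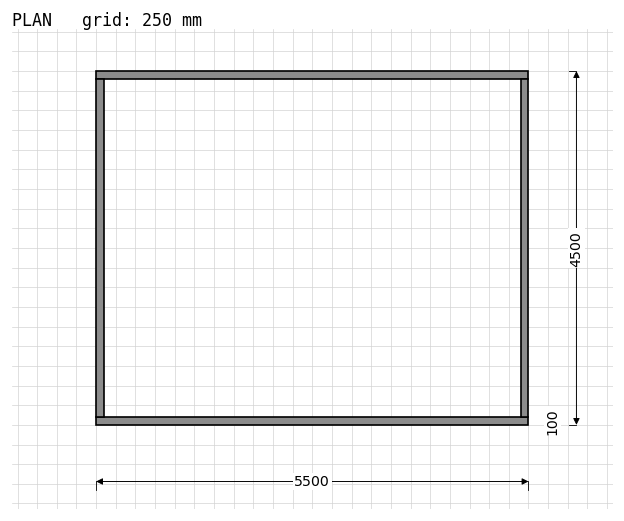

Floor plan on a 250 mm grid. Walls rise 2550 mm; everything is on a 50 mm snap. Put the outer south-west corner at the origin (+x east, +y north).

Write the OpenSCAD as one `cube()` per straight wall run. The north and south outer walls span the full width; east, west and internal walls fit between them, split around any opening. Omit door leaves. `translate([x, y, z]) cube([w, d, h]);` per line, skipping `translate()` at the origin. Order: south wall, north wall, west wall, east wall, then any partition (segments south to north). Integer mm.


cube([5500, 100, 2550]);
translate([0, 4400, 0]) cube([5500, 100, 2550]);
translate([0, 100, 0]) cube([100, 4300, 2550]);
translate([5400, 100, 0]) cube([100, 4300, 2550]);


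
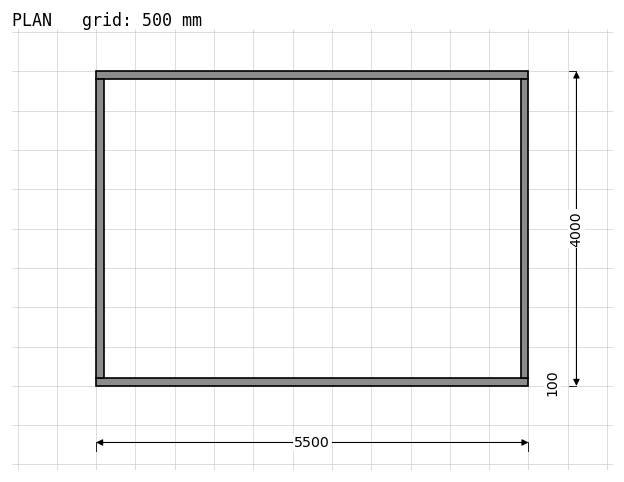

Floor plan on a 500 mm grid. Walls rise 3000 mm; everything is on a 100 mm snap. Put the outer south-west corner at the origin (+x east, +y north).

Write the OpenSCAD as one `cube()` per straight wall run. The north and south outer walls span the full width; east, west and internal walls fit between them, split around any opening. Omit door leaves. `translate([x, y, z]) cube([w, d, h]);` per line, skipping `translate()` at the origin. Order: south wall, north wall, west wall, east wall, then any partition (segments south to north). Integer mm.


cube([5500, 100, 3000]);
translate([0, 3900, 0]) cube([5500, 100, 3000]);
translate([0, 100, 0]) cube([100, 3800, 3000]);
translate([5400, 100, 0]) cube([100, 3800, 3000]);


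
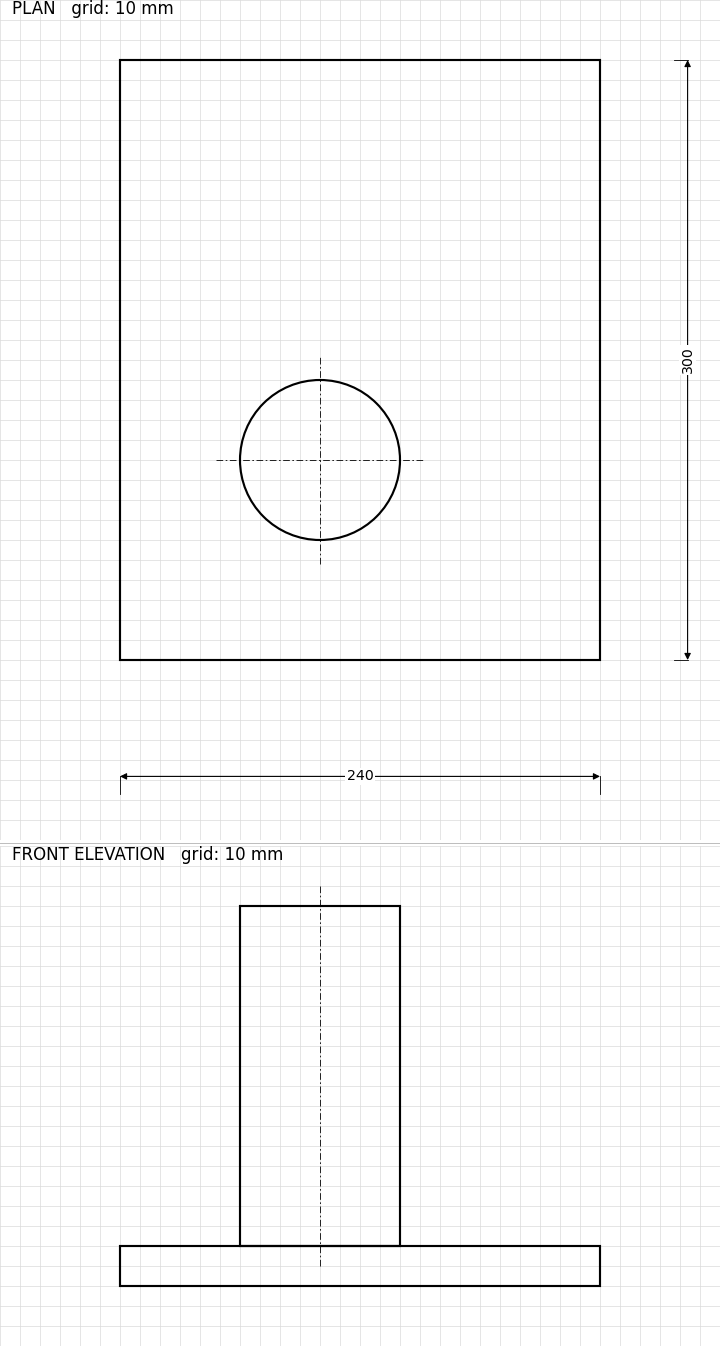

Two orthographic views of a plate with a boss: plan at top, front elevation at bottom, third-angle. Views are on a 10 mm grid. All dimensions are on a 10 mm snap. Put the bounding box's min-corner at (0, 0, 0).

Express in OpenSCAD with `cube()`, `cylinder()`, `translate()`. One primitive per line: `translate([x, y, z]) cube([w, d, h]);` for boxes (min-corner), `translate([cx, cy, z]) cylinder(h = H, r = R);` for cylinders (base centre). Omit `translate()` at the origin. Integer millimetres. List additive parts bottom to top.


cube([240, 300, 20]);
translate([100, 100, 20]) cylinder(h = 170, r = 40);


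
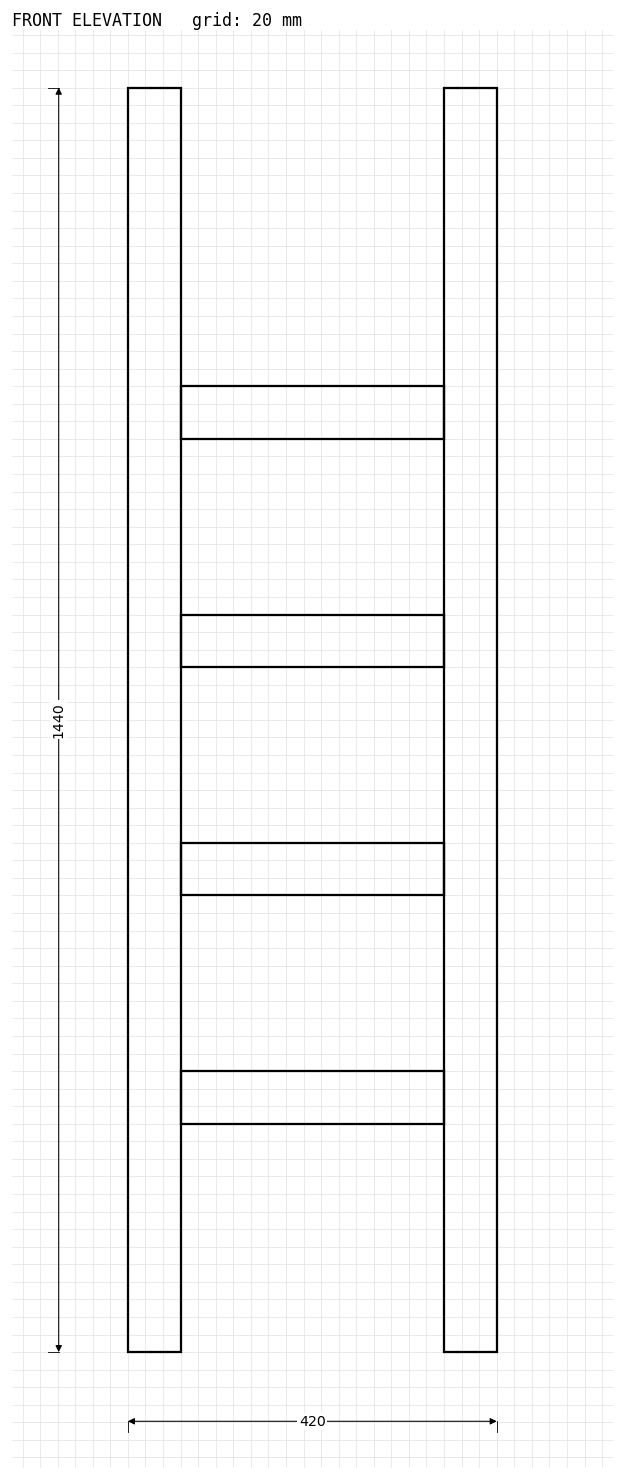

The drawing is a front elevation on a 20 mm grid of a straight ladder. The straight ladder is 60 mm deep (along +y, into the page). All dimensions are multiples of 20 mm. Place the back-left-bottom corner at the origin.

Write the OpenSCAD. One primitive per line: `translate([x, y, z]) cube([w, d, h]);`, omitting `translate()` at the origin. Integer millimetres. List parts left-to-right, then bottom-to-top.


cube([60, 60, 1440]);
translate([60, 0, 260]) cube([300, 60, 60]);
translate([60, 0, 520]) cube([300, 60, 60]);
translate([60, 0, 780]) cube([300, 60, 60]);
translate([60, 0, 1040]) cube([300, 60, 60]);
translate([360, 0, 0]) cube([60, 60, 1440]);


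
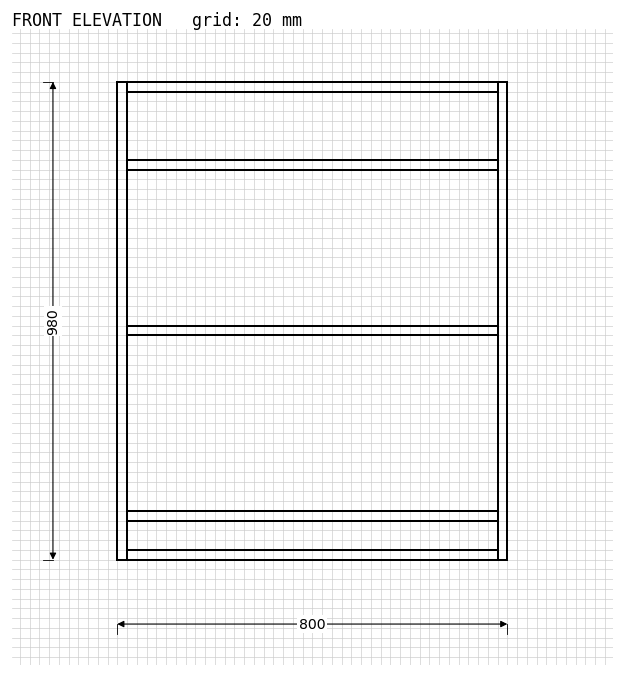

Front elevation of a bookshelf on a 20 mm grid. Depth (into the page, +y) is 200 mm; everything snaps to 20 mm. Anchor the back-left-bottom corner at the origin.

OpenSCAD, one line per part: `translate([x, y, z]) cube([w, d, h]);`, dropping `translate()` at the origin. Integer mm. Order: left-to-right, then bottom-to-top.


cube([20, 200, 980]);
translate([20, 0, 0]) cube([760, 200, 20]);
translate([20, 0, 80]) cube([760, 200, 20]);
translate([20, 0, 460]) cube([760, 200, 20]);
translate([20, 0, 800]) cube([760, 200, 20]);
translate([20, 0, 960]) cube([760, 200, 20]);
translate([780, 0, 0]) cube([20, 200, 980]);
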